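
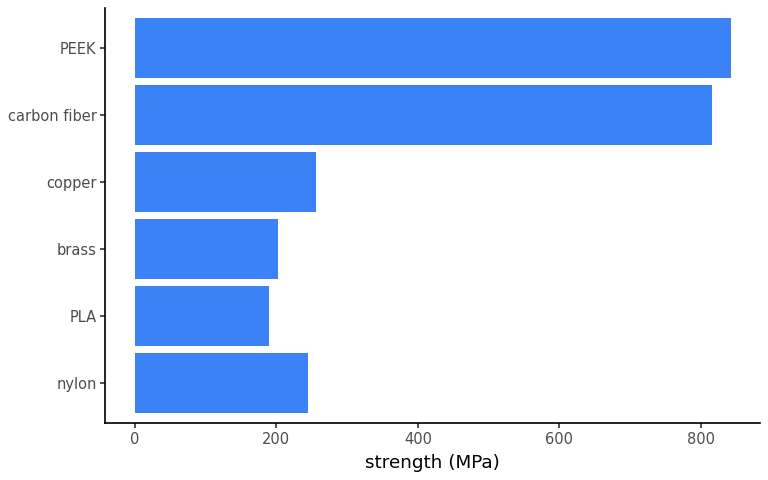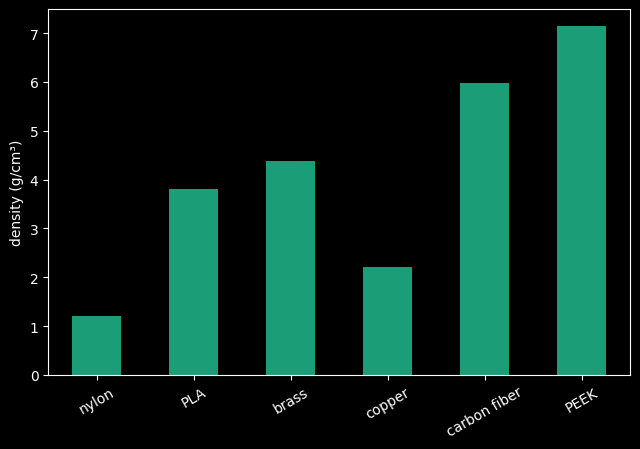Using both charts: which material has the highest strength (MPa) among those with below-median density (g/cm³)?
copper

Chart 2 median density (g/cm³) ≈ 4; below-median materials: nylon, PLA, copper. Among those, copper has the highest strength (MPa) (≈ 300).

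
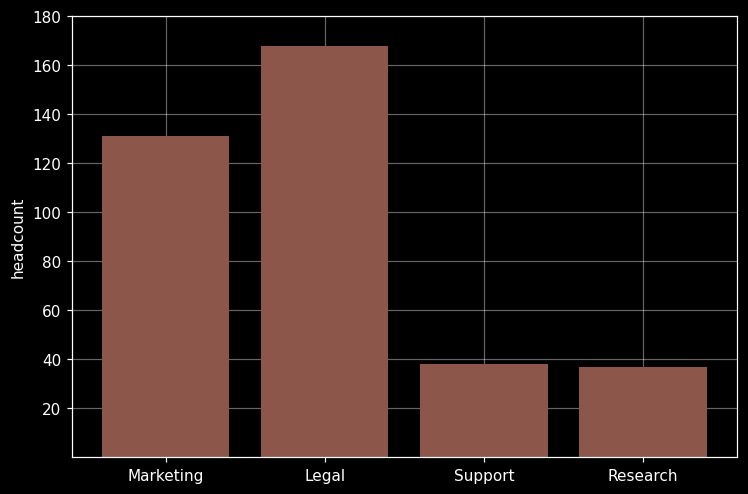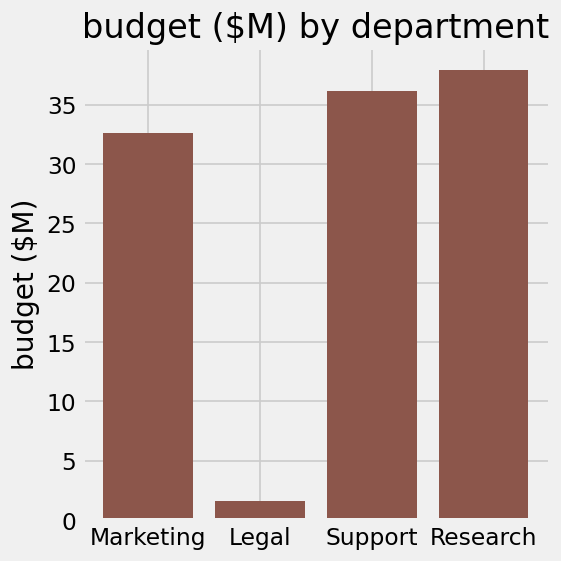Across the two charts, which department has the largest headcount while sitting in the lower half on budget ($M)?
Legal

Chart 2 median budget ($M) ≈ 35; below-median departments: Marketing, Legal. Among those, Legal has the highest headcount (≈ 160).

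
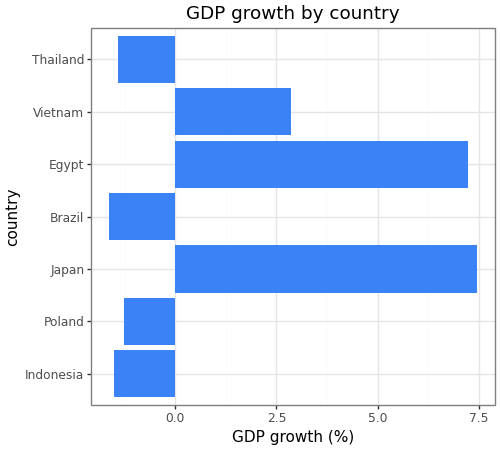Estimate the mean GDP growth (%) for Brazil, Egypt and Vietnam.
≈ 3

(-2 + 7 + 3) / 3 ≈ 3.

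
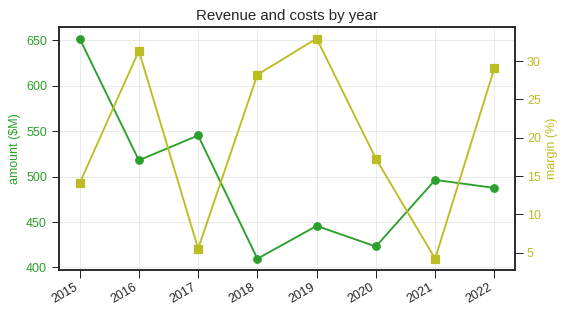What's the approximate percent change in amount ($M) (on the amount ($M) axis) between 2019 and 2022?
≈ +11.1%

2019 ≈ 450, 2022 ≈ 500; (500 − 450) / 450 ≈ +11.1%.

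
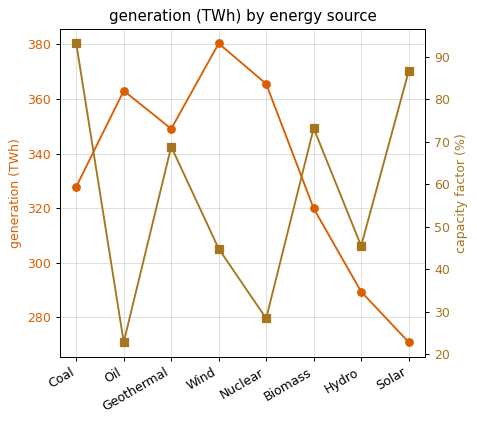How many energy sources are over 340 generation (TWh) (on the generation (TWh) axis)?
4

Above 340: Oil, Geothermal, Wind, Nuclear.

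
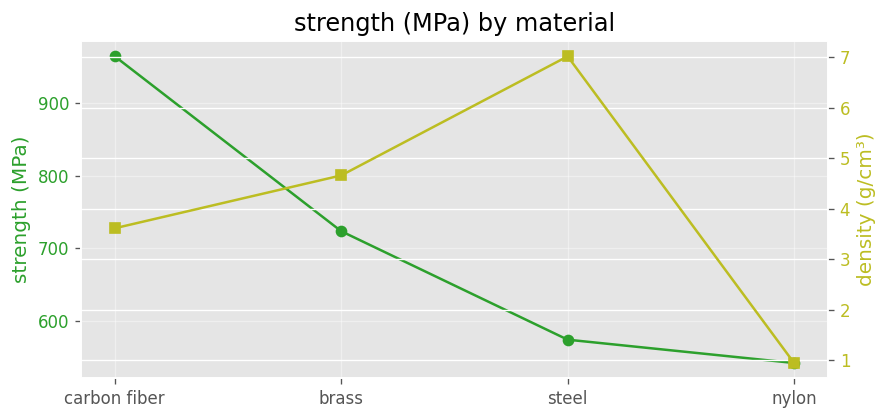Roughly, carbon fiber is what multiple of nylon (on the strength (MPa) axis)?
≈ 1.73×

carbon fiber ≈ 950, nylon ≈ 550; 950/550 ≈ 1.73.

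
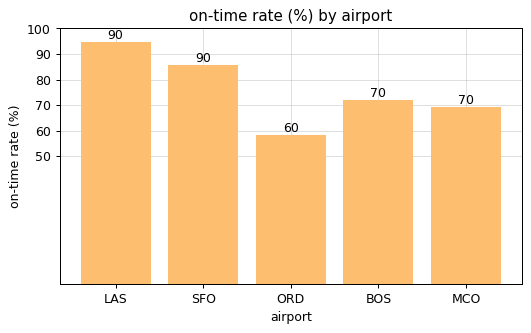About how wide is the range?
≈ 30

Max LAS ≈ 90, min ORD ≈ 60; range ≈ 30.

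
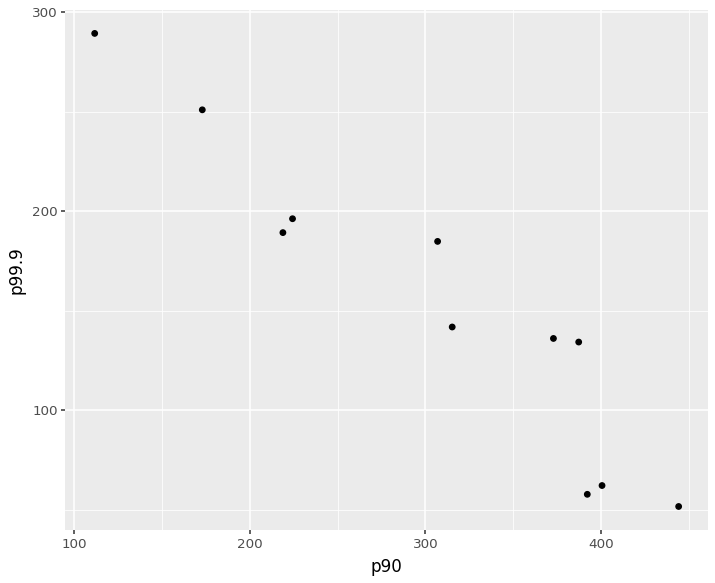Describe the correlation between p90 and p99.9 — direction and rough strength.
Points are negatively correlated; strong (|r| ≈ 0.9).

negative, strong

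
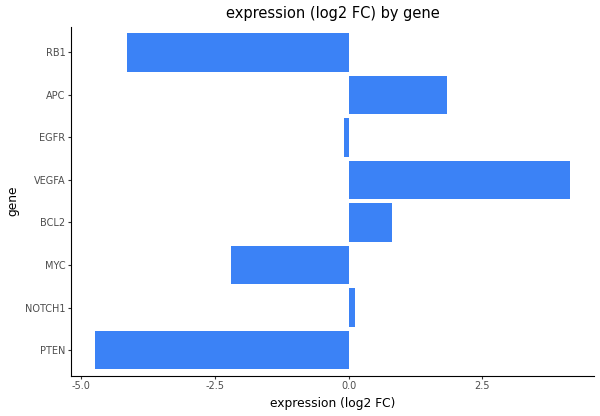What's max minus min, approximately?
≈ 9

Max VEGFA ≈ 4, min PTEN ≈ -5; range ≈ 9.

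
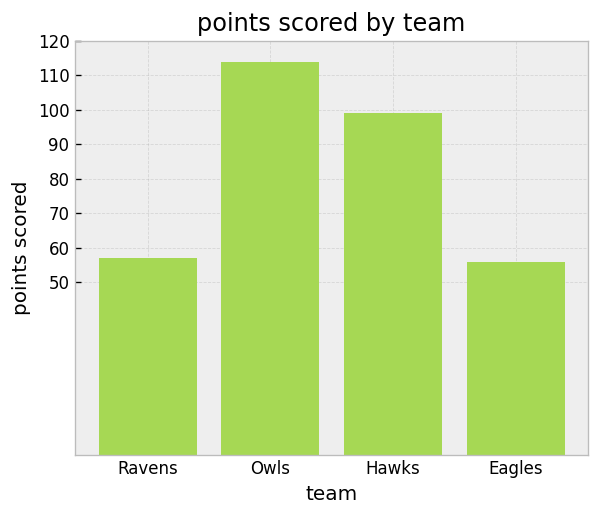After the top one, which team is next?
Top 3: Owls ≈ 110, Hawks ≈ 100, Ravens ≈ 60.

Hawks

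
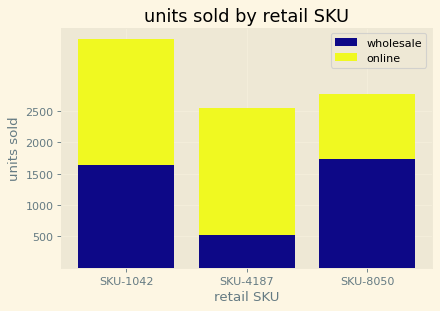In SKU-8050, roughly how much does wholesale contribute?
wholesale top ≈ 1500, bottom ≈ 0; segment ≈ 1500.

≈ 1500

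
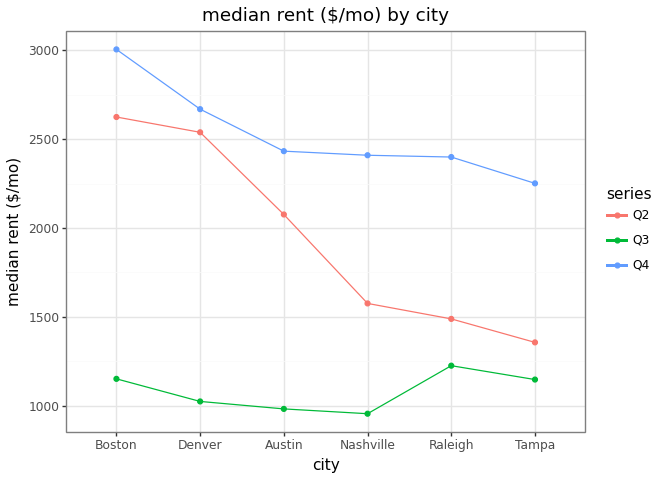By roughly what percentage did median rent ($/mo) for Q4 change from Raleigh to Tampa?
Raleigh ≈ 2400, Tampa ≈ 2200; (2200 − 2400) / 2400 ≈ -8.3%.

≈ -8.3%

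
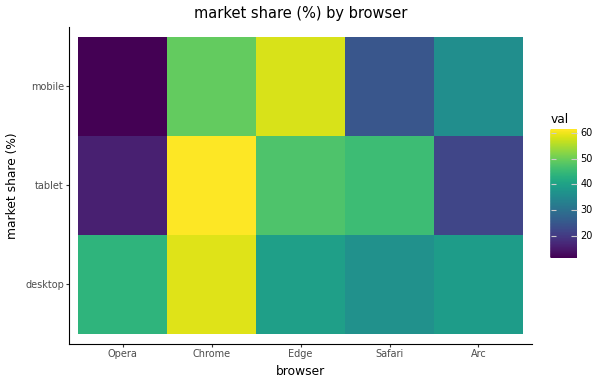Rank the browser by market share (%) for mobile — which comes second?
Chrome

Top 3 for mobile: Edge ≈ 60, Chrome ≈ 50, Arc ≈ 35.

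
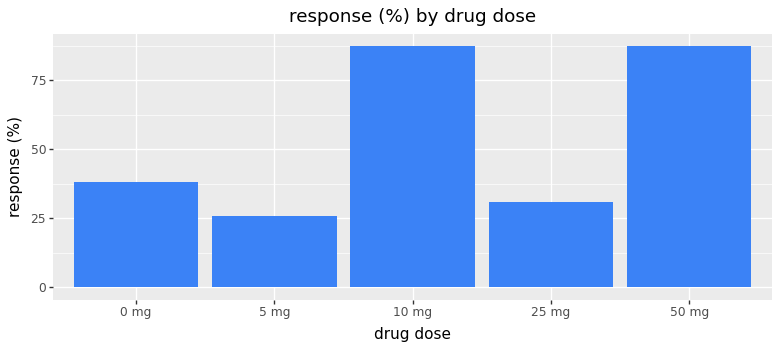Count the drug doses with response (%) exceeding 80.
Above 80: 10 mg, 50 mg.

2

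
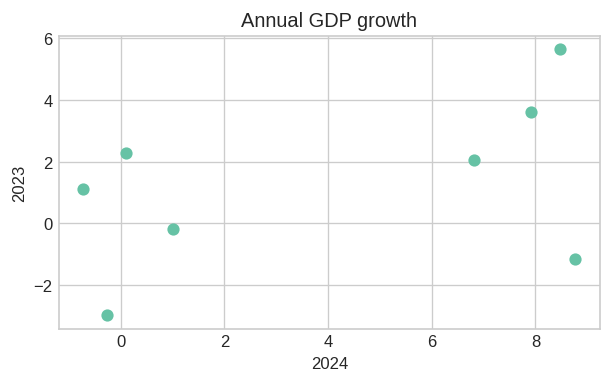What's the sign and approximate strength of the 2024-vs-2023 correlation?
positive, moderate

Points are positively correlated; moderate (|r| ≈ 0.5).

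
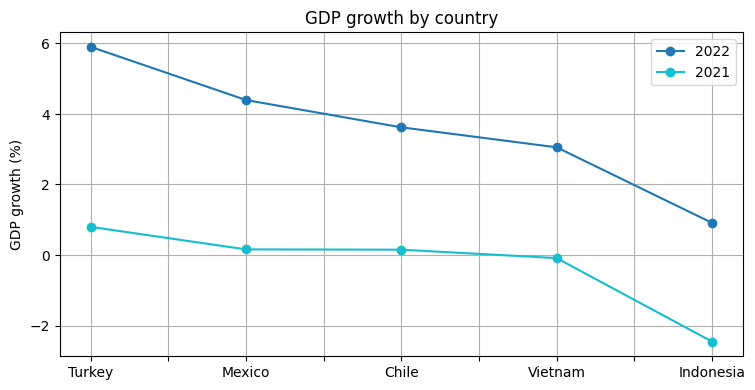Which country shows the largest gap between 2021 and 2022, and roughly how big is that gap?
Turkey, ≈ 5 %

Turkey: 2021 ≈ 1, 2022 ≈ 6 → gap ≈ 5. Next-largest (Mexico) is only ≈ 4.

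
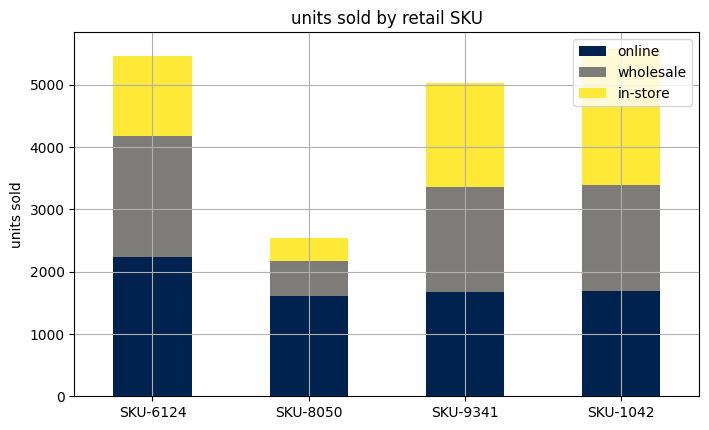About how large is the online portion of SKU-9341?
online top ≈ 1500, bottom ≈ 0; segment ≈ 1500.

≈ 1500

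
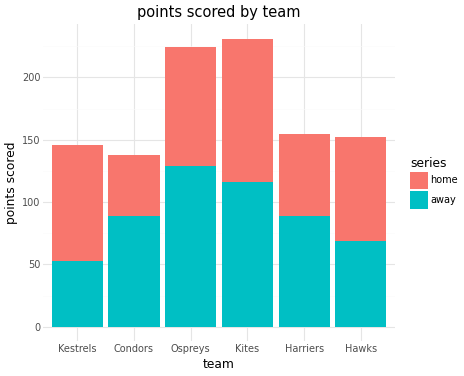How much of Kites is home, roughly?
home top ≈ 240, bottom ≈ 120; segment ≈ 120.

≈ 120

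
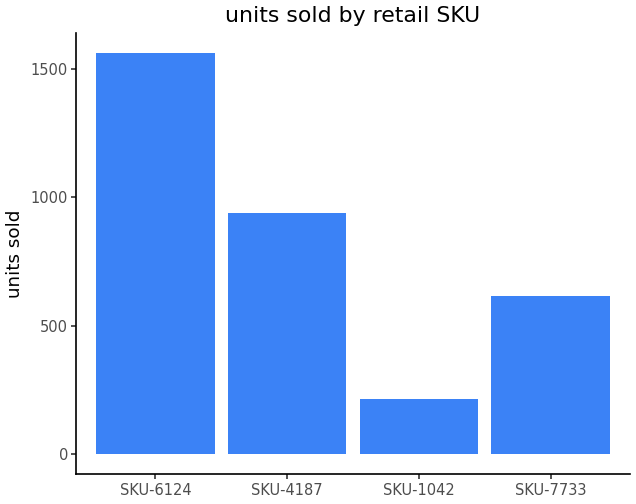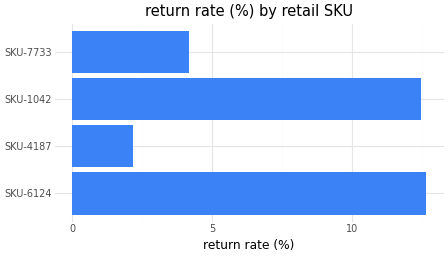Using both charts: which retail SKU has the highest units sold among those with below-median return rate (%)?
SKU-4187

Chart 2 median return rate (%) ≈ 8; below-median retail SKUs: SKU-4187, SKU-7733. Among those, SKU-4187 has the highest units sold (≈ 1000).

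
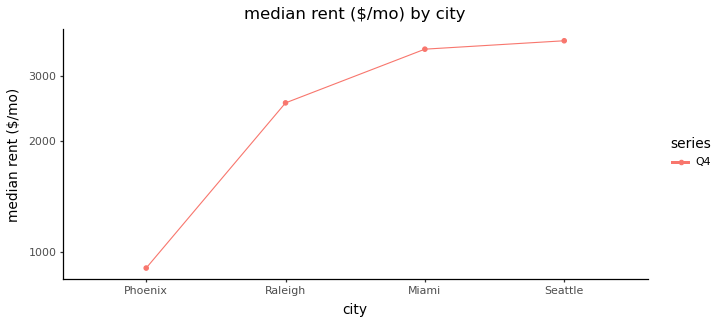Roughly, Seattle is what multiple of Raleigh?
≈ 1.4×

Seattle ≈ 3500, Raleigh ≈ 2500; 3500/2500 ≈ 1.4.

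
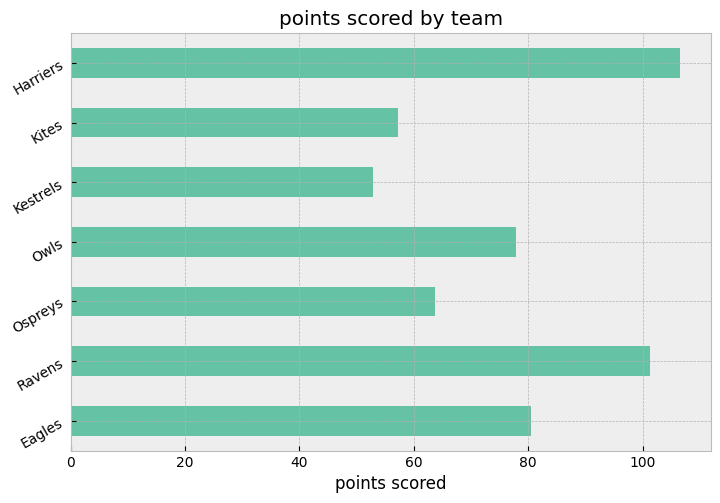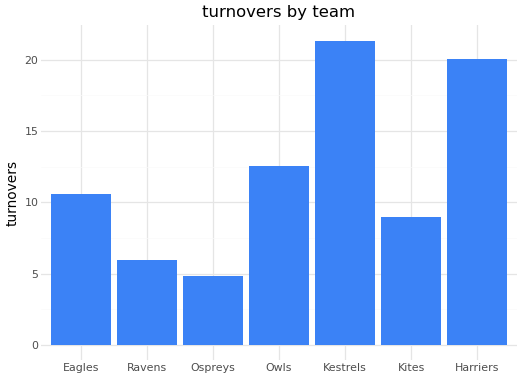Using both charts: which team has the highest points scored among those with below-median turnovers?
Chart 2 median turnovers ≈ 10; below-median teams: Ravens, Ospreys, Kites. Among those, Ravens has the highest points scored (≈ 100).

Ravens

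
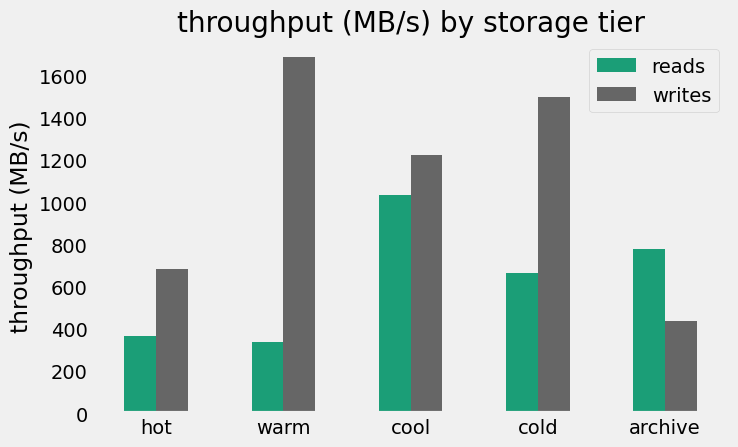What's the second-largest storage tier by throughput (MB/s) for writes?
cold

Top 3 for writes: warm ≈ 1600, cold ≈ 1400, cool ≈ 1200.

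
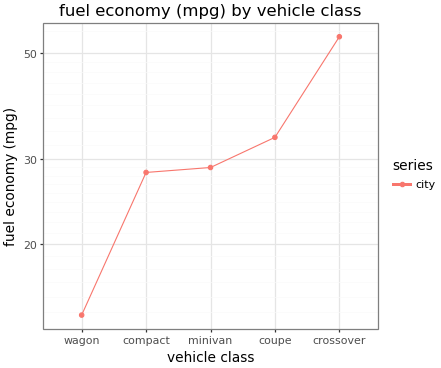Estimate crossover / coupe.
≈ 1.57×

crossover ≈ 55, coupe ≈ 35; 55/35 ≈ 1.57.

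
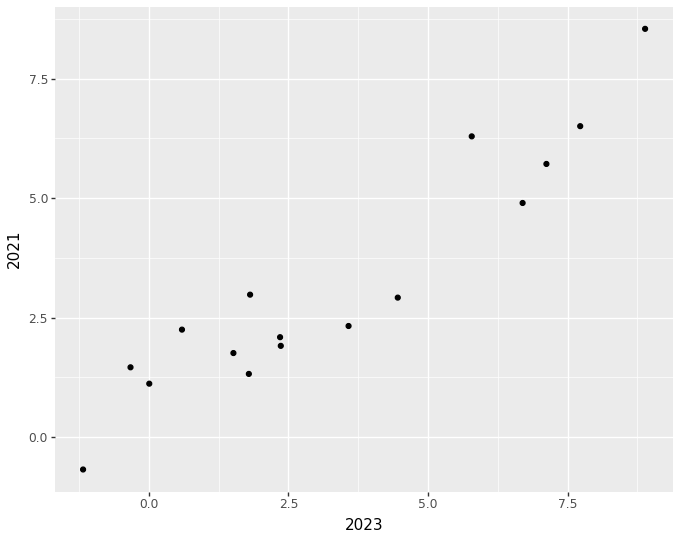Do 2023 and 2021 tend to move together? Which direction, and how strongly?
Points are positively correlated; strong (|r| ≈ 0.9).

positive, strong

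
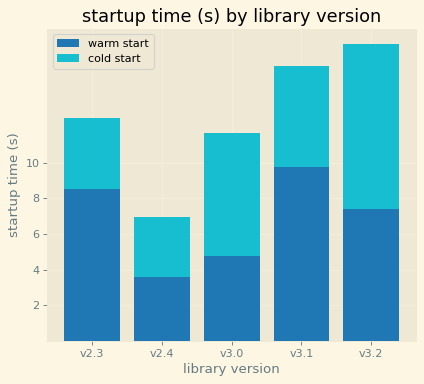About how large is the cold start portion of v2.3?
cold start top ≈ 12, bottom ≈ 8; segment ≈ 4.

≈ 4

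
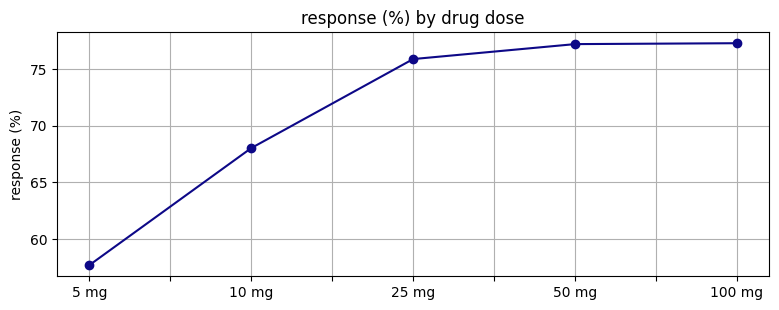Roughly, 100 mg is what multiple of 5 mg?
≈ 1.34×

100 mg ≈ 78, 5 mg ≈ 58; 78/58 ≈ 1.34.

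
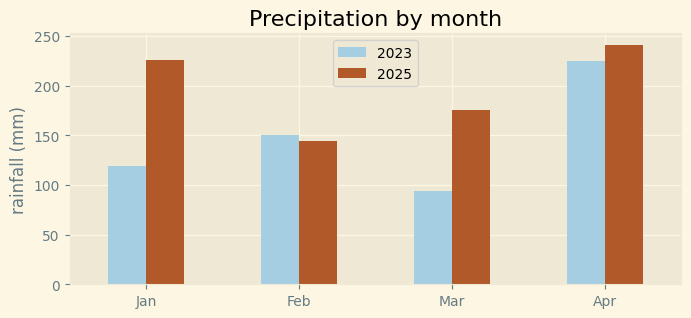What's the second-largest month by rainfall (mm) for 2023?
Top 3 for 2023: Apr ≈ 225, Feb ≈ 150, Jan ≈ 125.

Feb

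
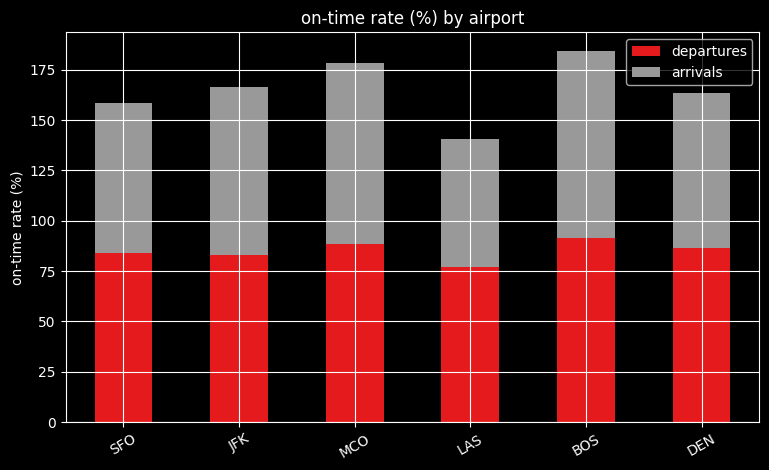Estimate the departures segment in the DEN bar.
departures top ≈ 80, bottom ≈ 0; segment ≈ 80.

≈ 80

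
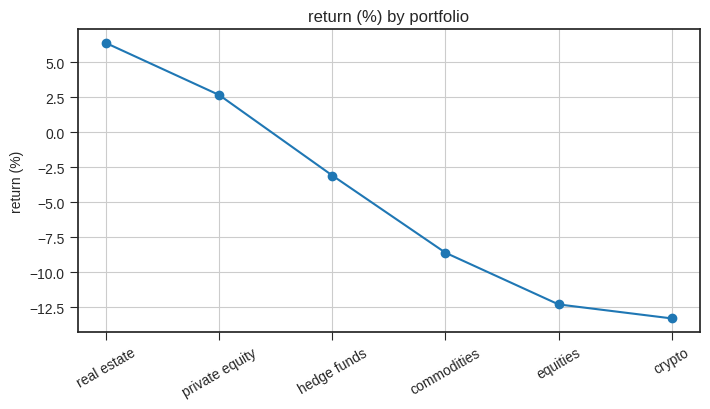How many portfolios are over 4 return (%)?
Above 4: real estate.

1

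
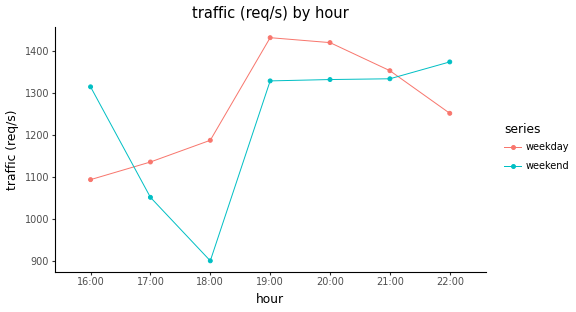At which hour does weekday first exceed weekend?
17:00

16:00: weekday ≈ 1100 vs weekend ≈ 1300 (not yet); 17:00: weekday ≈ 1150 vs weekend ≈ 1050 (first crossover).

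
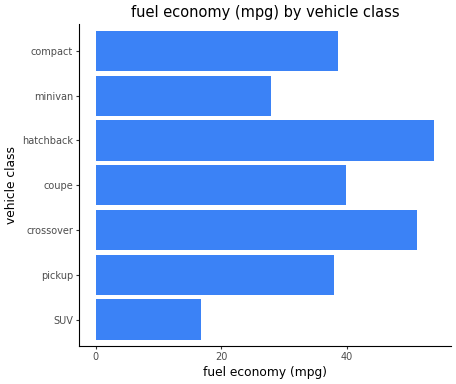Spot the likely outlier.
SUV

SUV ≈ 15; the rest sit between ≈ 30 and ≈ 55.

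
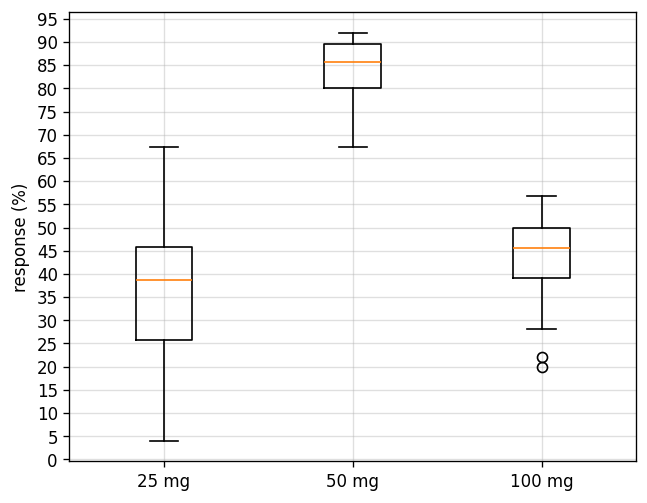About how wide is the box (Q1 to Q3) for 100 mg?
Q3 ≈ 50, Q1 ≈ 40; IQR ≈ 10.

≈ 10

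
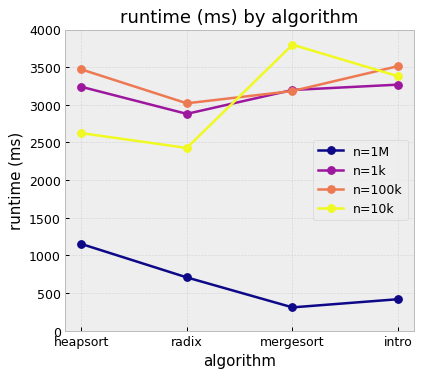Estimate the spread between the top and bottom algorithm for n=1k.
Max intro ≈ 3500, min radix ≈ 3000; range ≈ 500.

≈ 500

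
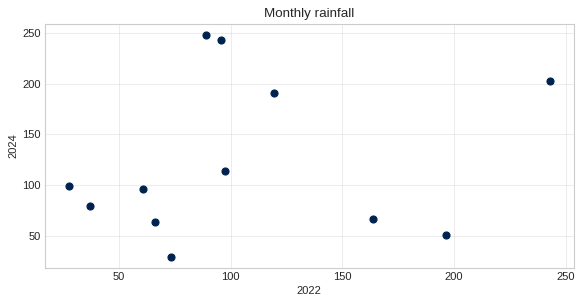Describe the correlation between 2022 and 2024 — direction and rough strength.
no clear correlation

Points are roughly uncorrelated; weak (|r| ≈ 0.2).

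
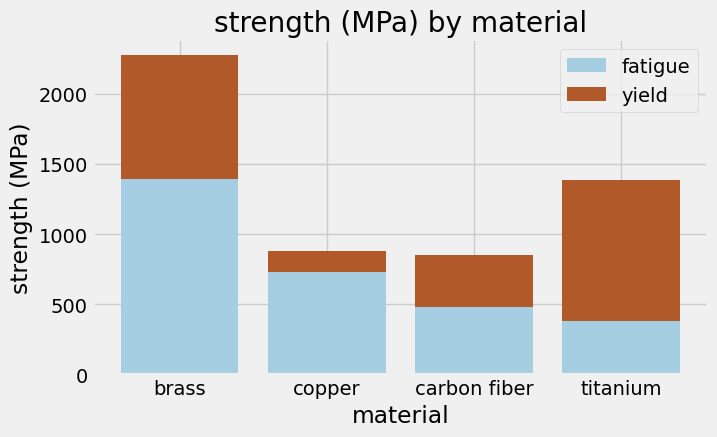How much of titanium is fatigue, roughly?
fatigue top ≈ 400, bottom ≈ 0; segment ≈ 400.

≈ 400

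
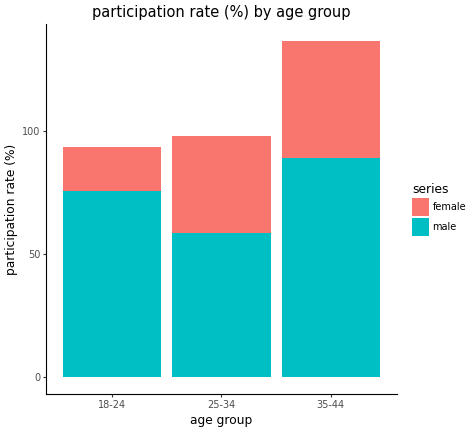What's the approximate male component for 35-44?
male top ≈ 80, bottom ≈ 0; segment ≈ 80.

≈ 80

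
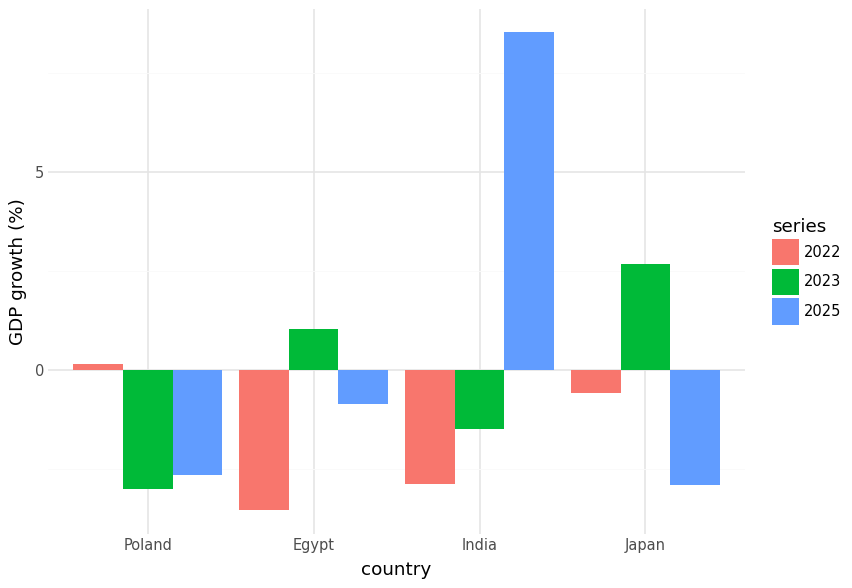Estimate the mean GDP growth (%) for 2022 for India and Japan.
≈ -1

(-2 + 0) / 2 ≈ -1.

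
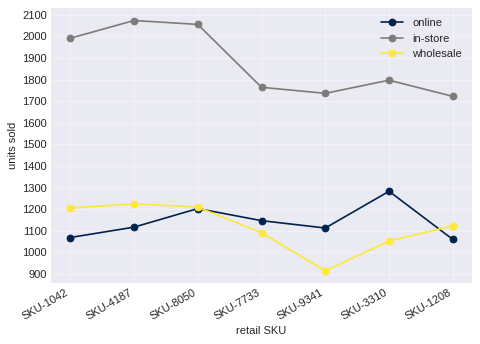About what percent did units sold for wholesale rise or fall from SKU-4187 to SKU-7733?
≈ -8.3%

SKU-4187 ≈ 1200, SKU-7733 ≈ 1100; (1100 − 1200) / 1200 ≈ -8.3%.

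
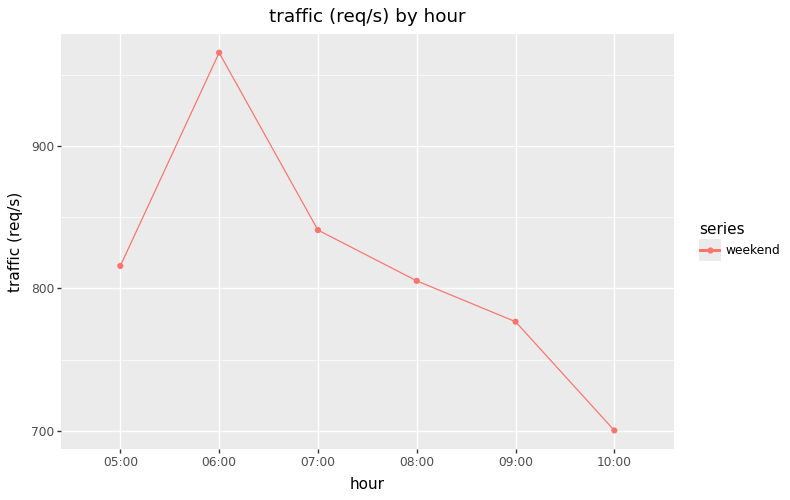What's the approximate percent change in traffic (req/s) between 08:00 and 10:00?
08:00 ≈ 800, 10:00 ≈ 700; (700 − 800) / 800 ≈ -12.5%.

≈ -12.5%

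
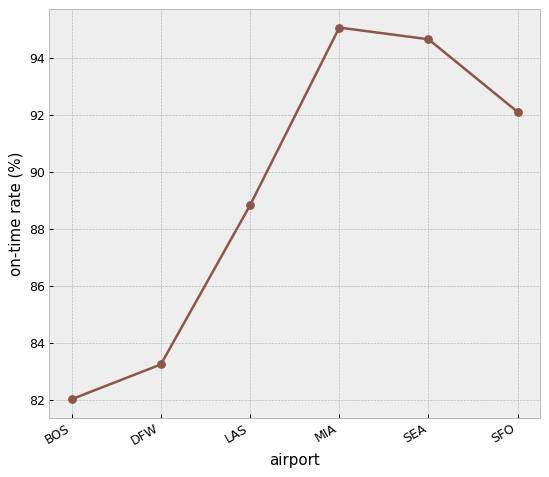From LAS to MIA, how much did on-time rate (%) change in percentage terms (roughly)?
≈ +9.1%

LAS ≈ 88, MIA ≈ 96; (96 − 88) / 88 ≈ +9.1%.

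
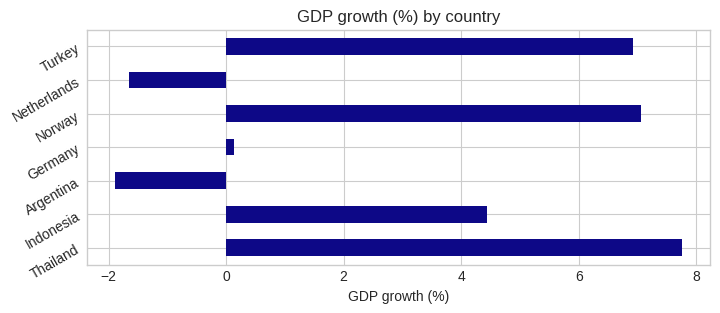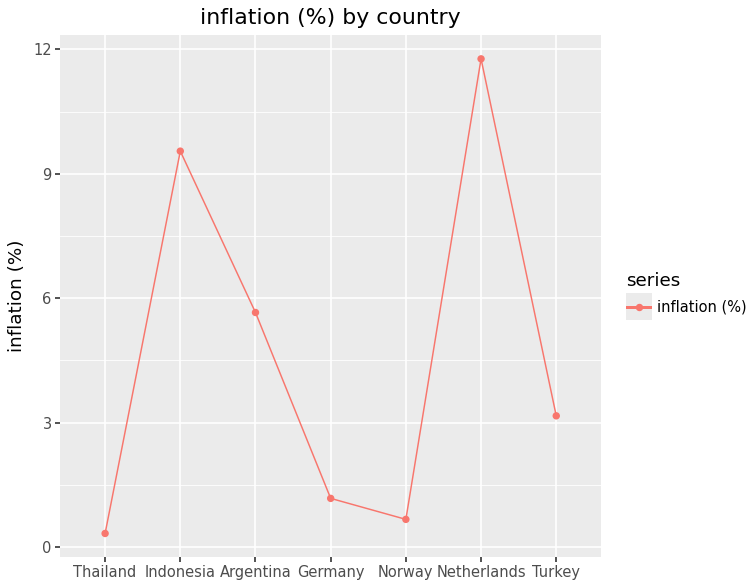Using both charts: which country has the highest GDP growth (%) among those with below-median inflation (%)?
Chart 2 median inflation (%) ≈ 4; below-median countries: Thailand, Germany, Norway. Among those, Thailand has the highest GDP growth (%) (≈ 8).

Thailand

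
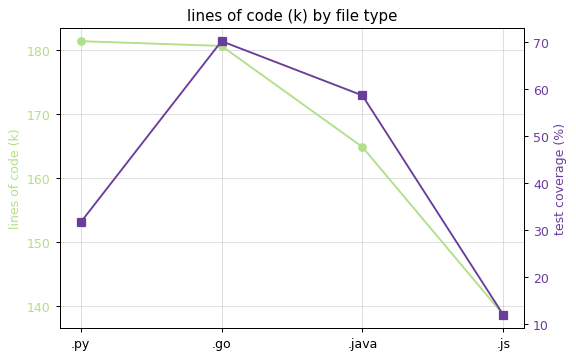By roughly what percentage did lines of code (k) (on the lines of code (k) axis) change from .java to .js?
.java ≈ 165, .js ≈ 140; (140 − 165) / 165 ≈ -15.2%.

≈ -15.2%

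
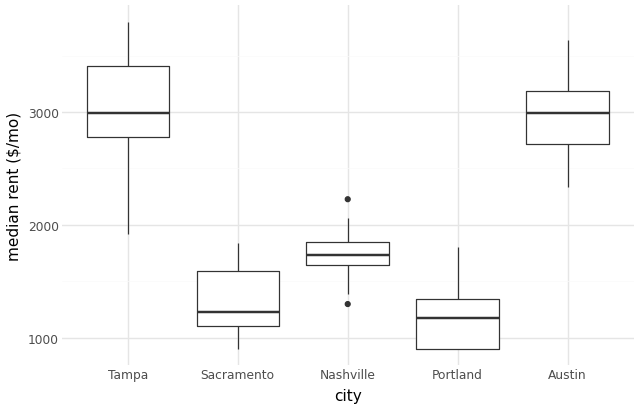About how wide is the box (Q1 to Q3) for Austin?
Q3 ≈ 3200, Q1 ≈ 2800; IQR ≈ 400.

≈ 400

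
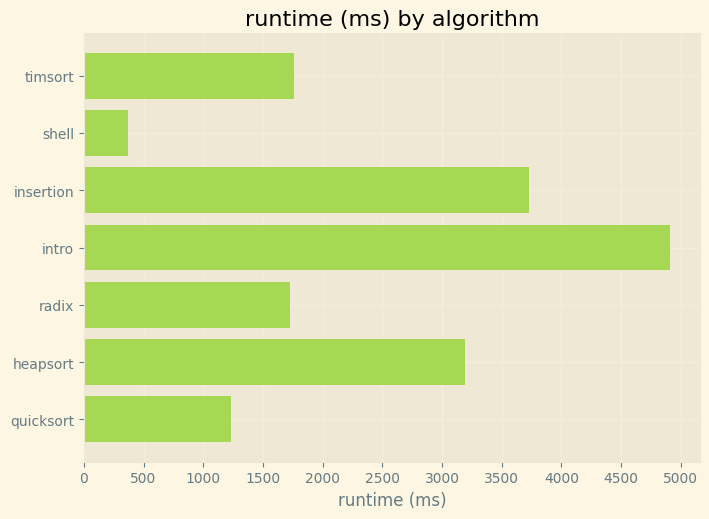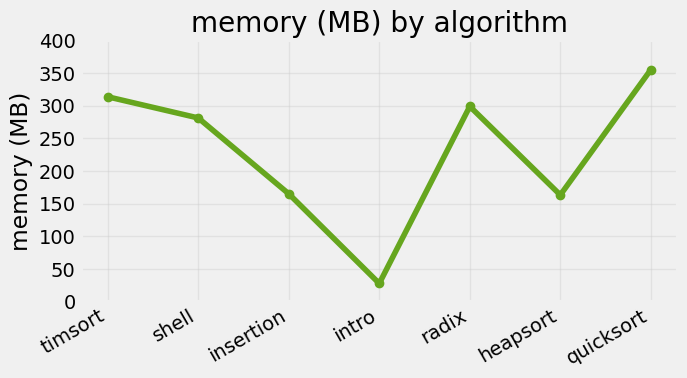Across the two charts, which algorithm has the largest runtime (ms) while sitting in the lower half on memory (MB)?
Chart 2 median memory (MB) ≈ 300; below-median algorithms: insertion, intro, heapsort. Among those, intro has the highest runtime (ms) (≈ 5000).

intro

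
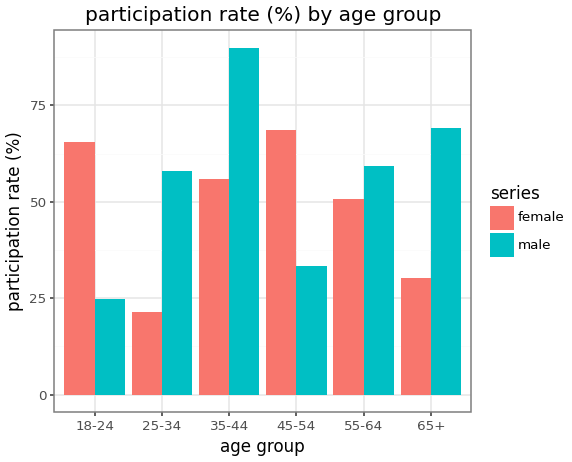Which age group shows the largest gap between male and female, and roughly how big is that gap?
18-24, ≈ 50 %

18-24: male ≈ 20, female ≈ 70 → gap ≈ 50. Next-largest (65+) is only ≈ 40.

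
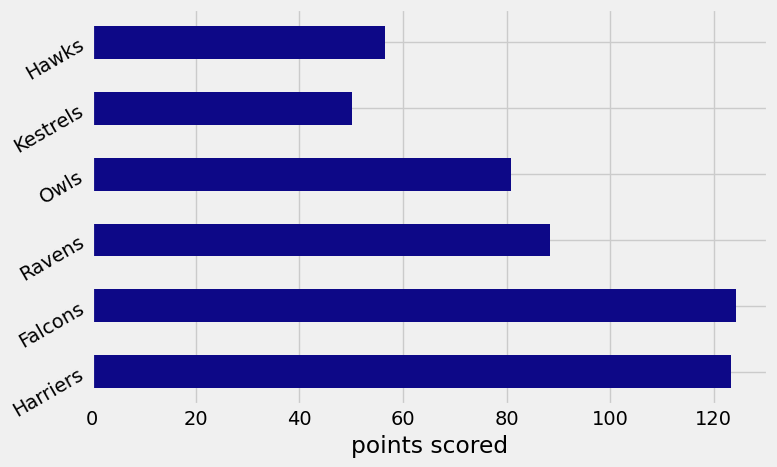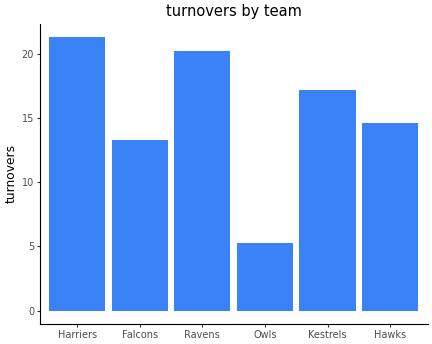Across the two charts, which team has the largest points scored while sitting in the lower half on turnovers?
Chart 2 median turnovers ≈ 16; below-median teams: Falcons, Owls, Hawks. Among those, Falcons has the highest points scored (≈ 120).

Falcons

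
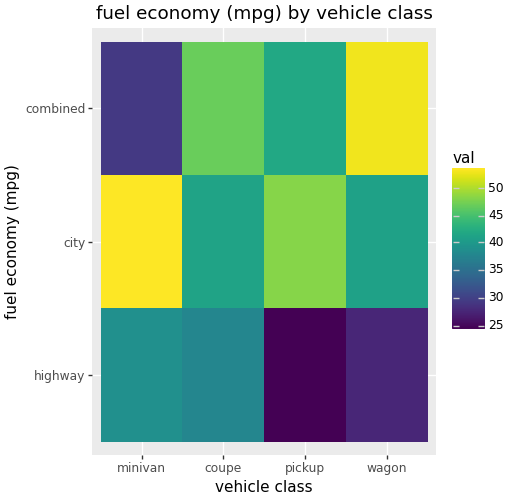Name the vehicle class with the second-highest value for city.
Top 3 for city: minivan ≈ 55, pickup ≈ 50, coupe ≈ 40.

pickup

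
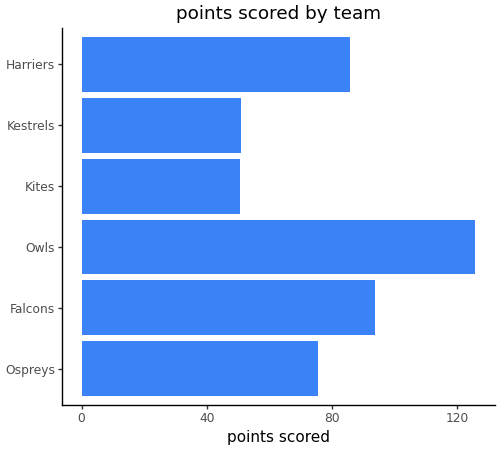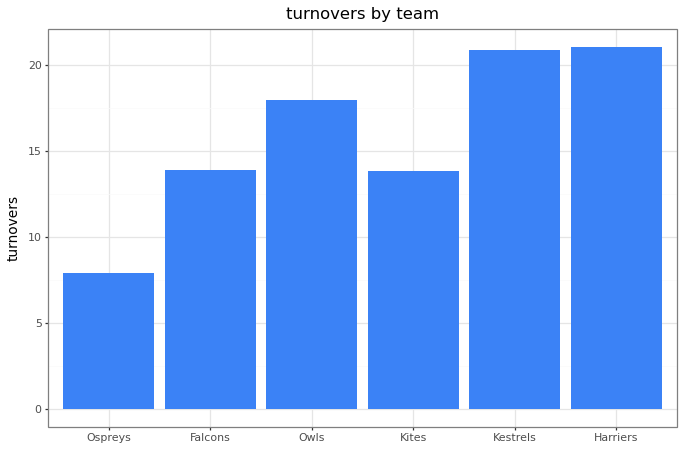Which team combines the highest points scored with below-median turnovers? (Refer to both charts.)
Chart 2 median turnovers ≈ 16; below-median teams: Ospreys, Falcons, Kites. Among those, Falcons has the highest points scored (≈ 100).

Falcons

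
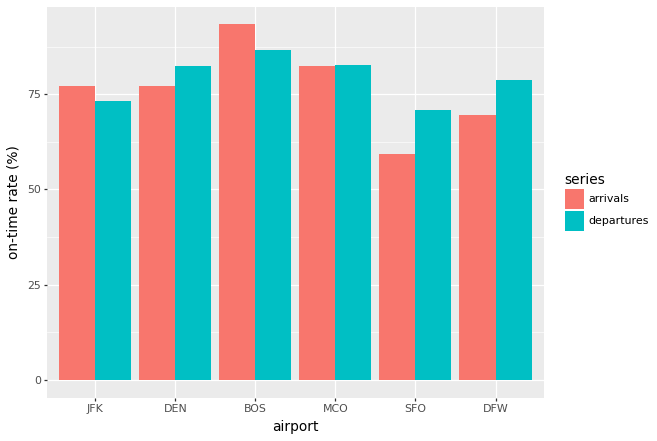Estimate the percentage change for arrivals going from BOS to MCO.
≈ -11.1%

BOS ≈ 90, MCO ≈ 80; (80 − 90) / 90 ≈ -11.1%.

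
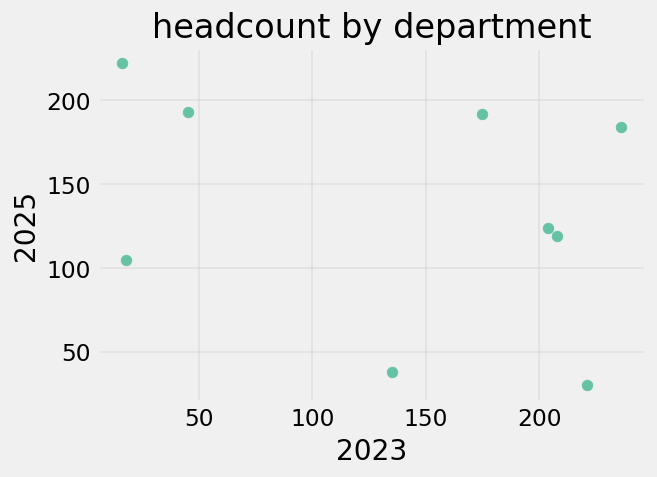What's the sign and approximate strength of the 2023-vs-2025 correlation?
Points are negatively correlated; weak (|r| ≈ 0.3).

negative, weak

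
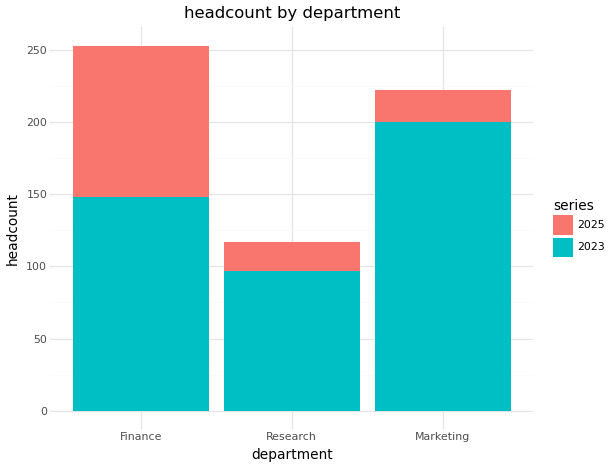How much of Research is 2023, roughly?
≈ 100

2023 top ≈ 100, bottom ≈ 0; segment ≈ 100.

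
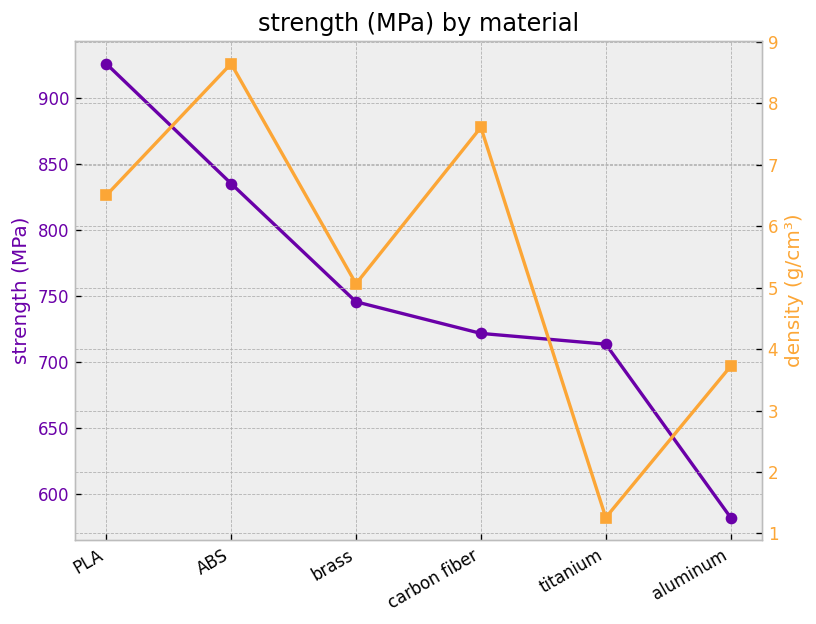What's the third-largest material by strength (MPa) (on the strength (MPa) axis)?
brass

Top 4 (on the strength (MPa) axis): PLA ≈ 950, ABS ≈ 850, brass ≈ 750, carbon fiber ≈ 700.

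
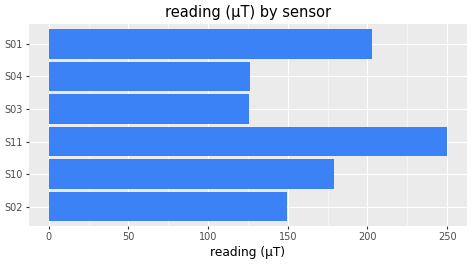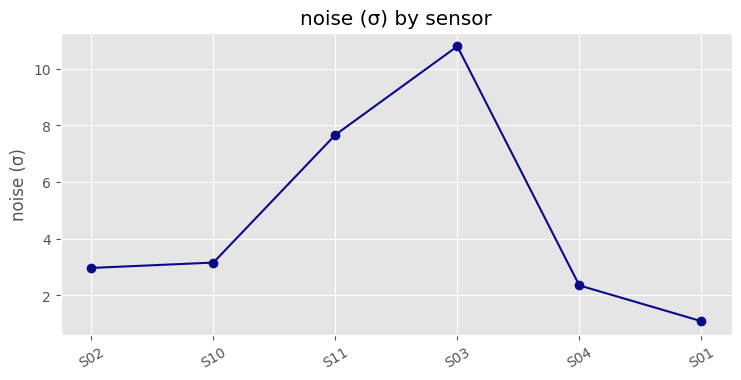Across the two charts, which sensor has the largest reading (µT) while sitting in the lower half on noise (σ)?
Chart 2 median noise (σ) ≈ 3; below-median sensors: S02, S04, S01. Among those, S01 has the highest reading (µT) (≈ 200).

S01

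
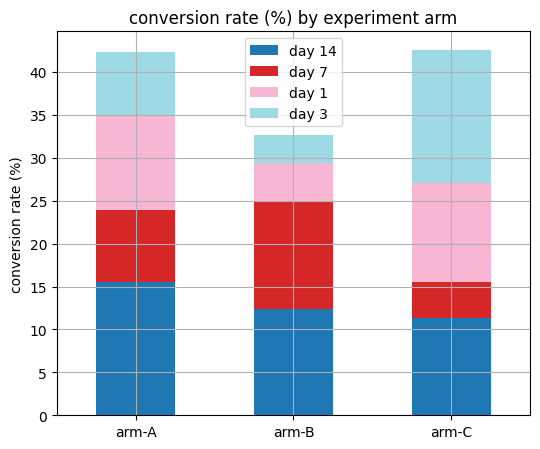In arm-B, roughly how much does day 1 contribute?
≈ 5

day 1 top ≈ 30, bottom ≈ 25; segment ≈ 5.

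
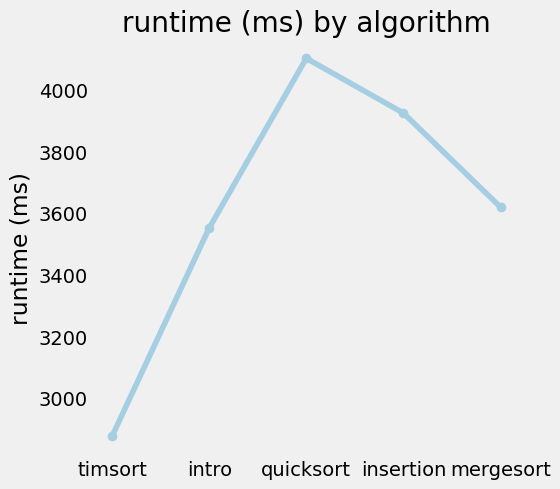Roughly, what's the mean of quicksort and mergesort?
≈ 3900

(4200 + 3600) / 2 ≈ 3900.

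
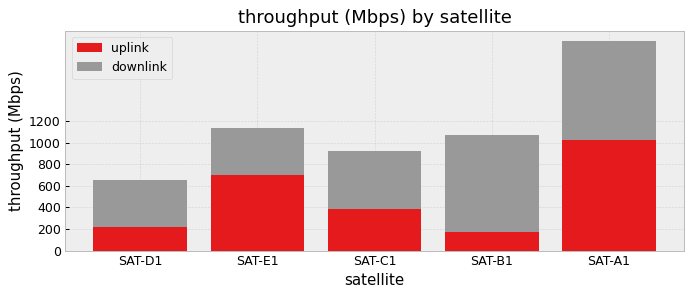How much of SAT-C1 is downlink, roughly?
downlink top ≈ 1000, bottom ≈ 400; segment ≈ 600.

≈ 600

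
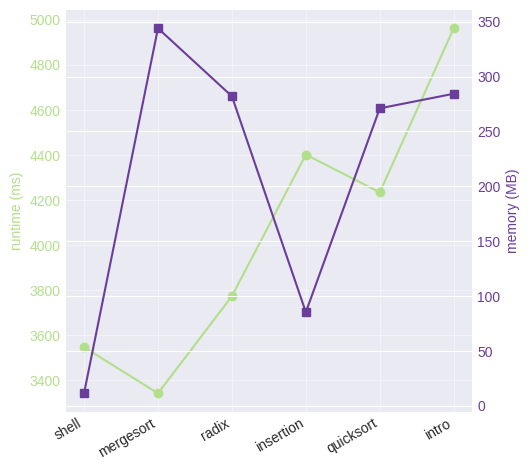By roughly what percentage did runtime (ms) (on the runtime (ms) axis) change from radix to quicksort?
radix ≈ 3800, quicksort ≈ 4200; (4200 − 3800) / 3800 ≈ +10.5%.

≈ +10.5%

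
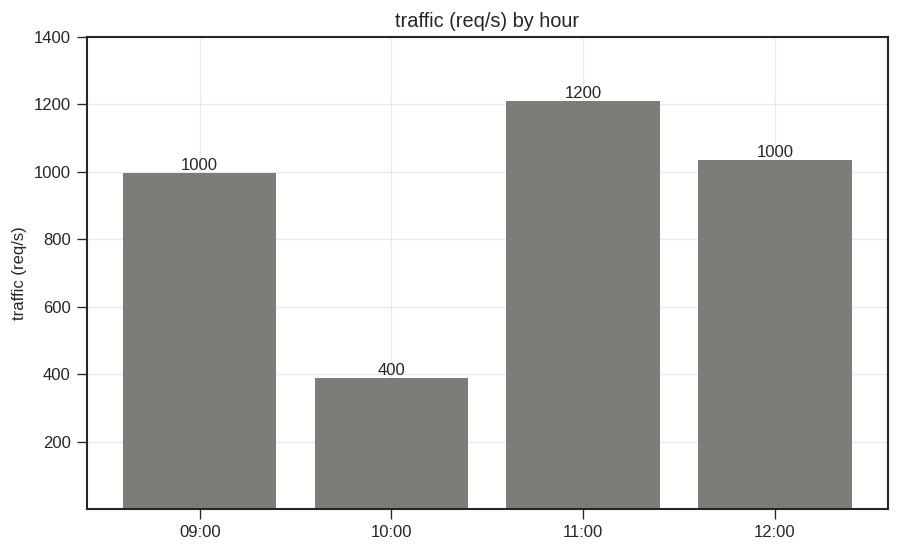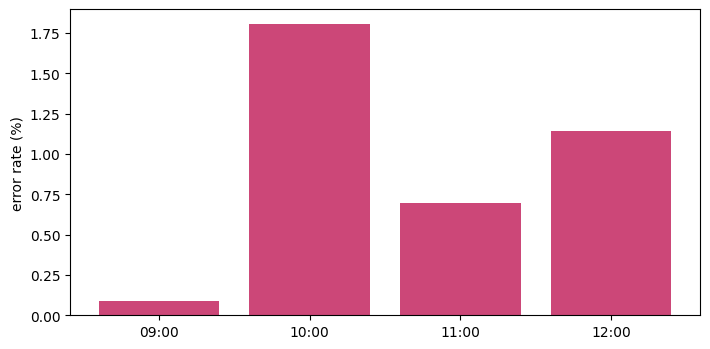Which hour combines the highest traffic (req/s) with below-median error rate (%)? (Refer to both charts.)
11:00

Chart 2 median error rate (%) ≈ 1; below-median hours: 09:00, 11:00. Among those, 11:00 has the highest traffic (req/s) (≈ 1200).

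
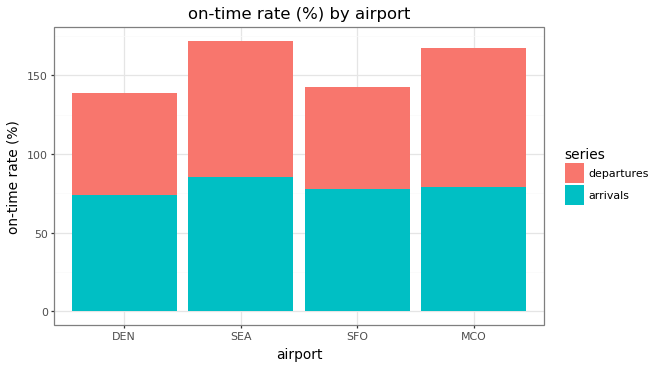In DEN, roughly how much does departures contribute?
≈ 60

departures top ≈ 140, bottom ≈ 80; segment ≈ 60.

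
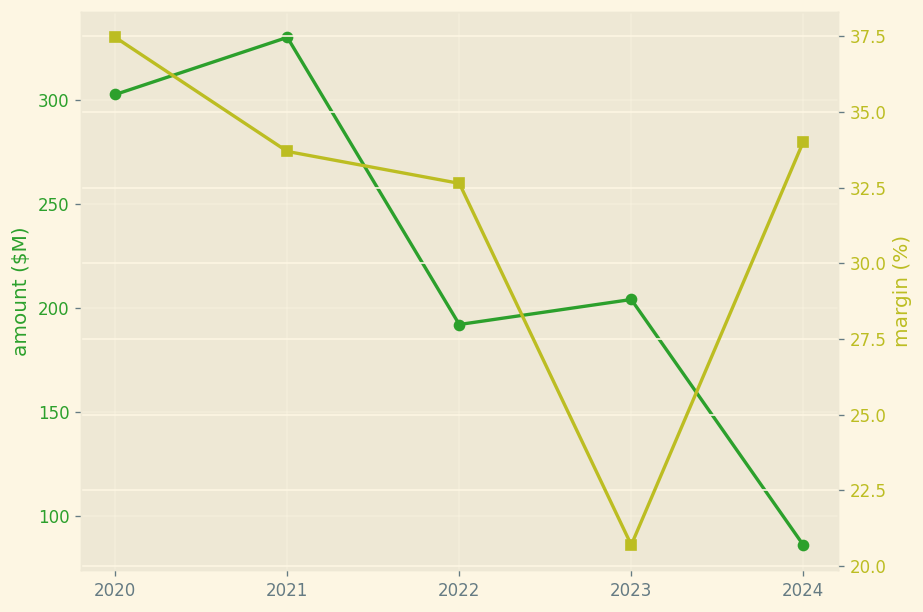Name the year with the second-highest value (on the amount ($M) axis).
2020

Top 3 (on the amount ($M) axis): 2021 ≈ 325, 2020 ≈ 300, 2023 ≈ 200.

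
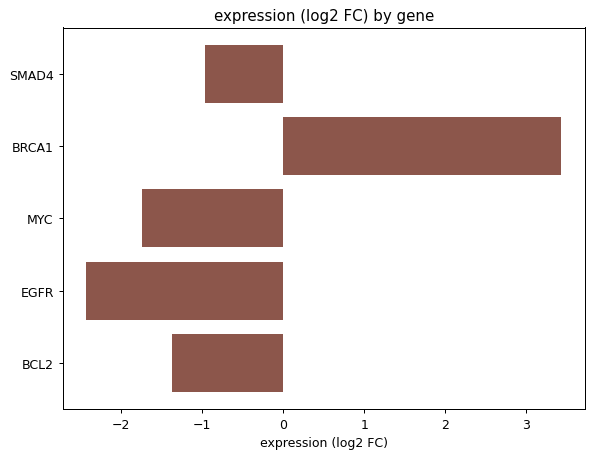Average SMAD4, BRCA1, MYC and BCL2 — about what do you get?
≈ -0.12

(-1.0 + 3.5 + -1.5 + -1.5) / 4 ≈ -0.12.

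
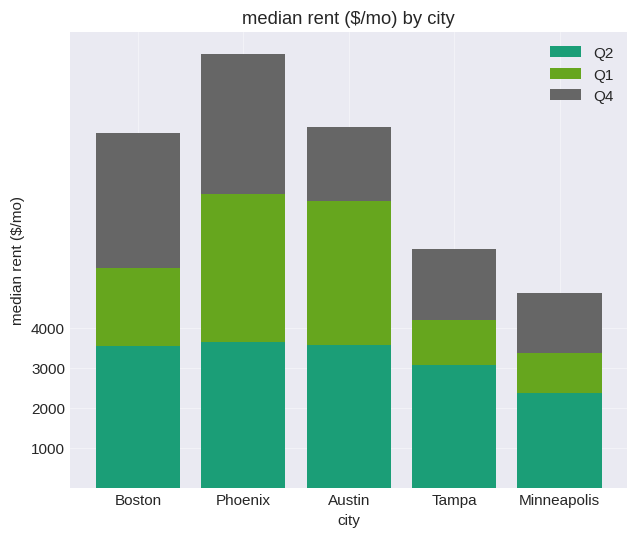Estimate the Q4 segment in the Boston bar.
Q4 top ≈ 9000, bottom ≈ 6000; segment ≈ 3000.

≈ 3000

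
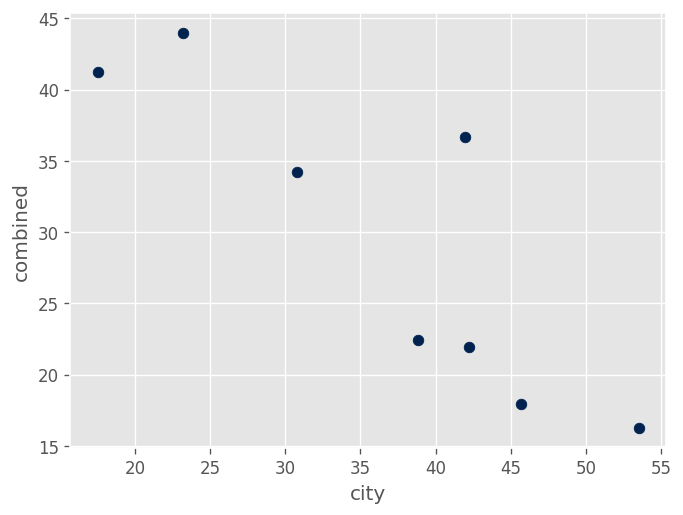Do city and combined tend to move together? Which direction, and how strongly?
Points are negatively correlated; strong (|r| ≈ 0.9).

negative, strong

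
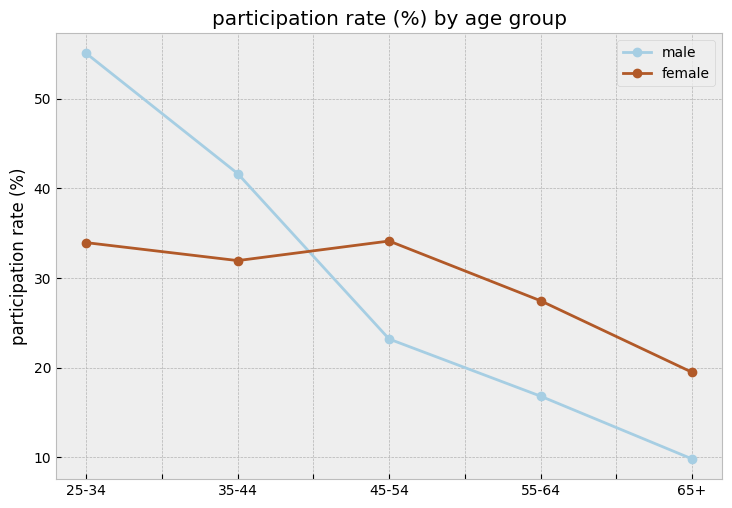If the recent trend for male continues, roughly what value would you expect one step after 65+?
≈ 2.5

Last three: 25, 15, 10 → slope ≈ -7.5/step → next ≈ 2.5.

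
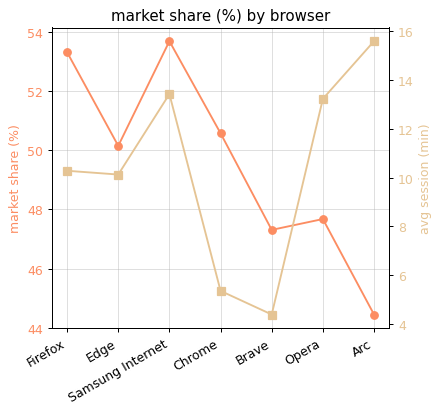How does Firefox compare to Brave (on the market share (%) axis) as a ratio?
Firefox ≈ 53, Brave ≈ 47; 53/47 ≈ 1.13.

≈ 1.13×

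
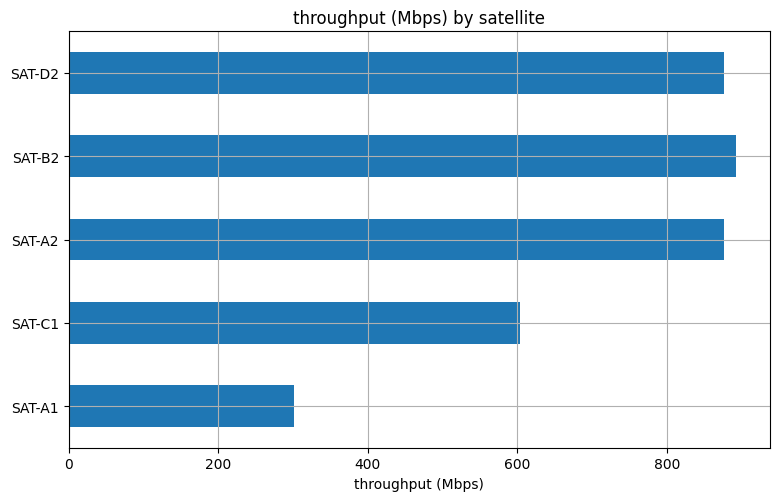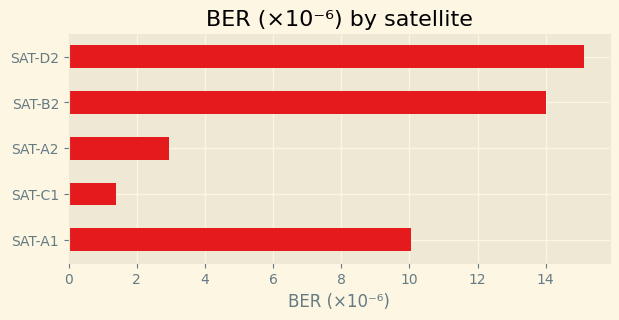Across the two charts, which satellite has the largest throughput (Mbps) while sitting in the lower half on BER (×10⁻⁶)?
SAT-A2

Chart 2 median BER (×10⁻⁶) ≈ 10; below-median satellites: SAT-C1, SAT-A2. Among those, SAT-A2 has the highest throughput (Mbps) (≈ 900).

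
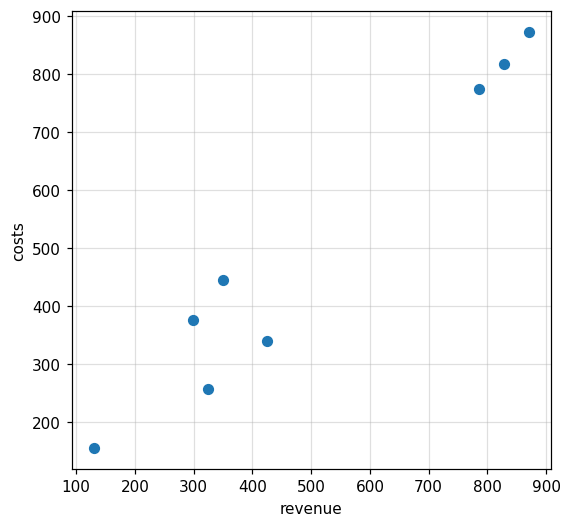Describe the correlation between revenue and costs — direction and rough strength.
positive, strong

Points are positively correlated; strong (|r| ≈ 1.0).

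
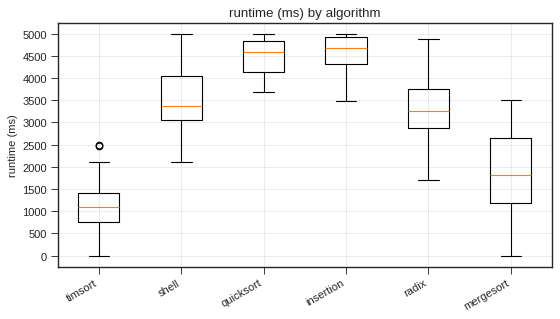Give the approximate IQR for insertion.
Q3 ≈ 5000, Q1 ≈ 4500; IQR ≈ 500.

≈ 500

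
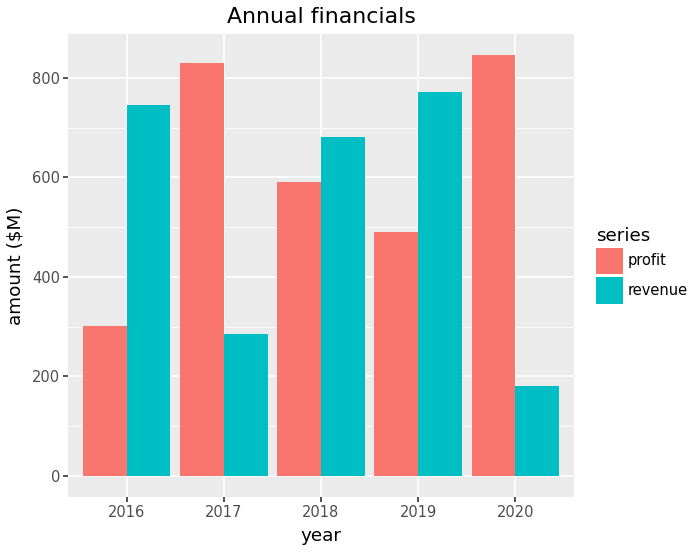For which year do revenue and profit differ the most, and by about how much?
2020: revenue ≈ 200, profit ≈ 800 → gap ≈ 600. Next-largest (2017) is only ≈ 500.

2020, ≈ 600 $M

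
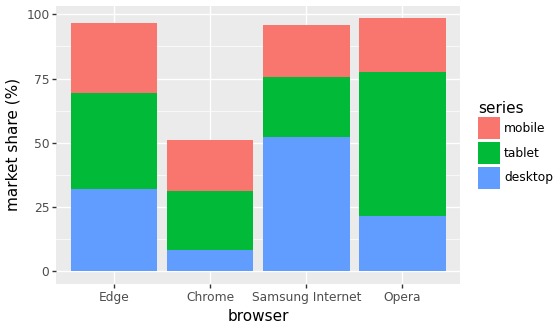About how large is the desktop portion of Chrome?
desktop top ≈ 10, bottom ≈ 0; segment ≈ 10.

≈ 10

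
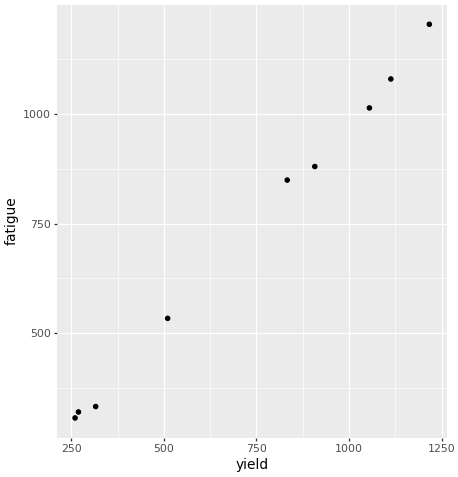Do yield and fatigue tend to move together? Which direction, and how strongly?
Points are positively correlated; strong (|r| ≈ 1.0).

positive, strong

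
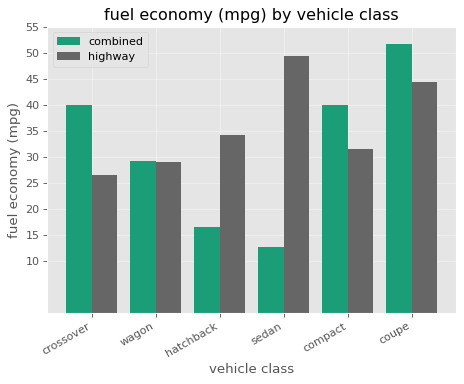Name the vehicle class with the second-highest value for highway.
coupe

Top 3 for highway: sedan ≈ 50, coupe ≈ 45, hatchback ≈ 35.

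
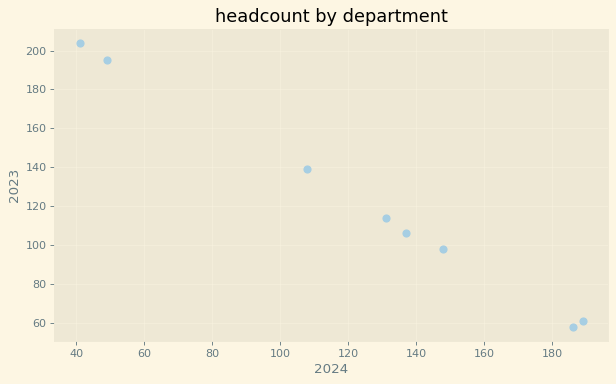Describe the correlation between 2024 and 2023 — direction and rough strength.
negative, strong

Points are negatively correlated; strong (|r| ≈ 1.0).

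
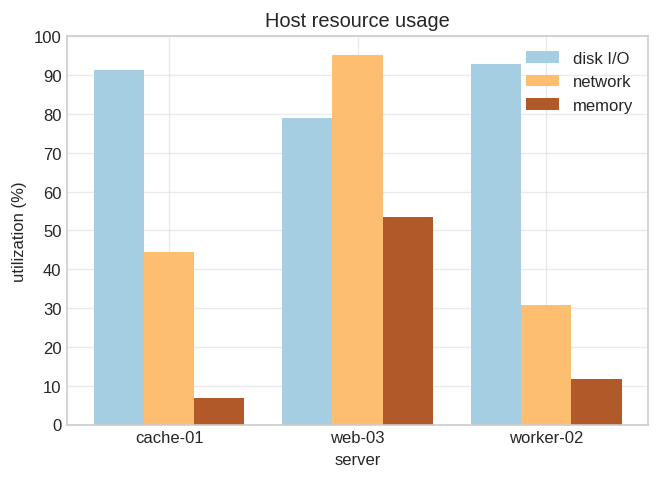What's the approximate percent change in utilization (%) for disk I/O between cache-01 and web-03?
≈ -11.1%

cache-01 ≈ 90, web-03 ≈ 80; (80 − 90) / 90 ≈ -11.1%.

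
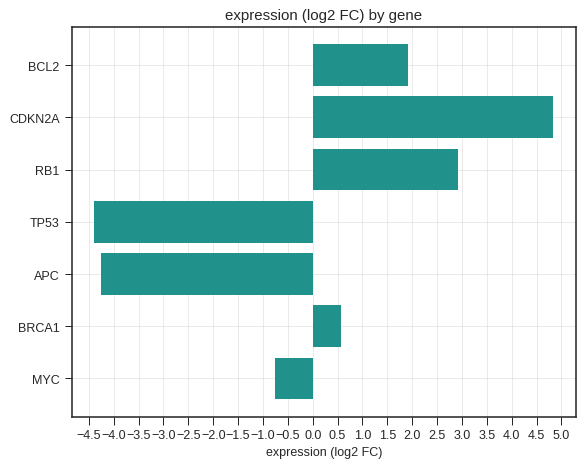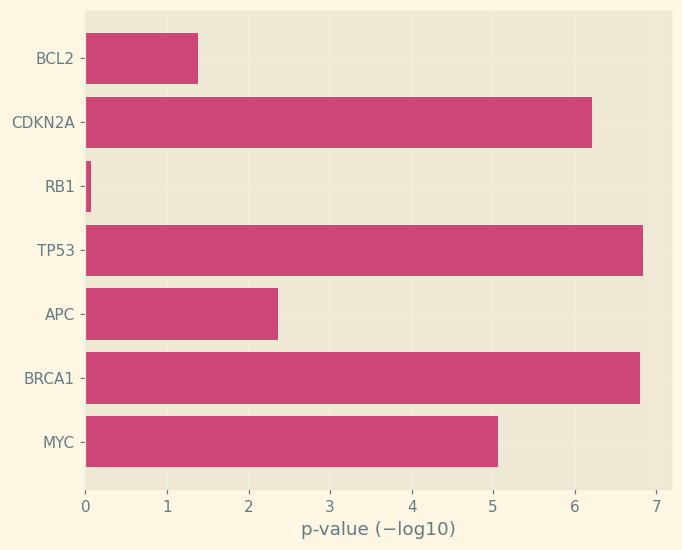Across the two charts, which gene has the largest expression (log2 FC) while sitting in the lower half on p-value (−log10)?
Chart 2 median p-value (−log10) ≈ 5; below-median genes: BCL2, RB1, APC. Among those, RB1 has the highest expression (log2 FC) (≈ 3).

RB1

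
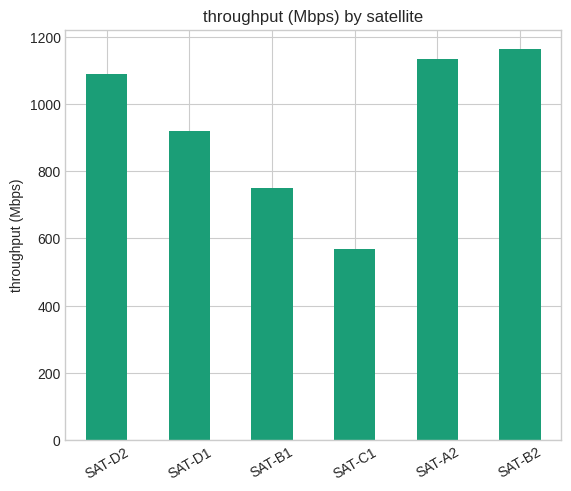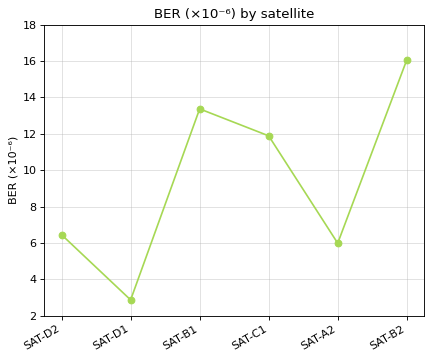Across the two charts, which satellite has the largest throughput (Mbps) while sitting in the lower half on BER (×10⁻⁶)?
Chart 2 median BER (×10⁻⁶) ≈ 10; below-median satellites: SAT-D2, SAT-D1, SAT-A2. Among those, SAT-A2 has the highest throughput (Mbps) (≈ 1200).

SAT-A2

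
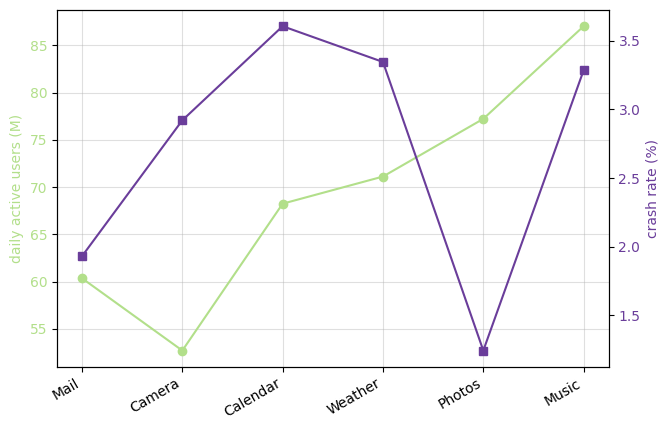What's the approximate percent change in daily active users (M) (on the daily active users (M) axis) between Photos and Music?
Photos ≈ 75, Music ≈ 85; (85 − 75) / 75 ≈ +13.3%.

≈ +13.3%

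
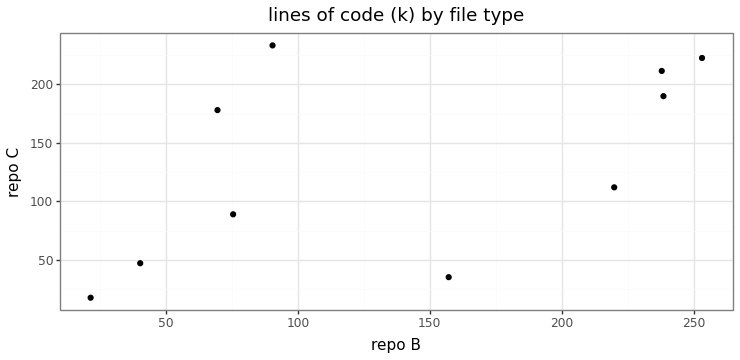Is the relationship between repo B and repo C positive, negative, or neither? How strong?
positive, moderate

Points are positively correlated; moderate (|r| ≈ 0.5).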